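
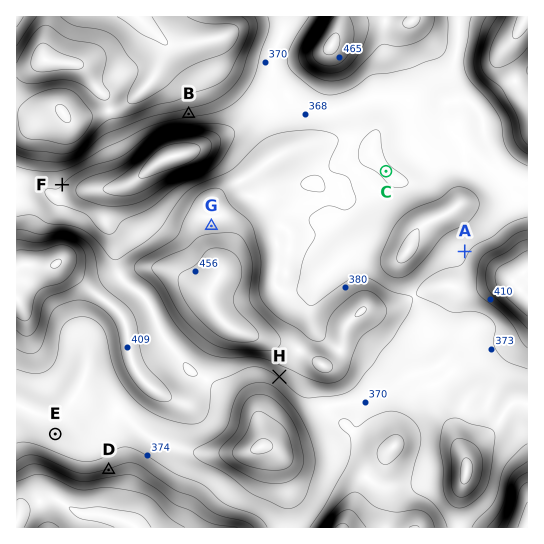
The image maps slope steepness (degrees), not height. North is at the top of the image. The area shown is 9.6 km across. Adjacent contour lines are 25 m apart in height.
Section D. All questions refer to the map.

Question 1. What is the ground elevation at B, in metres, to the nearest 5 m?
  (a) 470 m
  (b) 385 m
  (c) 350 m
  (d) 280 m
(b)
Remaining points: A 370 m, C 375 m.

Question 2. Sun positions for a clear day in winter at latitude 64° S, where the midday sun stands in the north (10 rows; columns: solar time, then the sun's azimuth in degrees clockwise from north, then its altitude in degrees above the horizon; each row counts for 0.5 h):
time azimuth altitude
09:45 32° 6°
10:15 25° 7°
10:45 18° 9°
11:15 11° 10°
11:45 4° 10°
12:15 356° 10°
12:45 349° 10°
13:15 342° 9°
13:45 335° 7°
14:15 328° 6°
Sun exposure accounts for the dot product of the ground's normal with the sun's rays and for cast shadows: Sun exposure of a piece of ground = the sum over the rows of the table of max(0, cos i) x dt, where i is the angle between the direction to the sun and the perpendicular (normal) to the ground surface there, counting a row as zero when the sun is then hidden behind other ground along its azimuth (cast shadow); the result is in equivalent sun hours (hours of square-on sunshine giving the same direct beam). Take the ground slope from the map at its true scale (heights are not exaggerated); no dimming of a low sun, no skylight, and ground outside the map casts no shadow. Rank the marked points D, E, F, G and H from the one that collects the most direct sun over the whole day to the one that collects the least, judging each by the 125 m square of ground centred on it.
D > G ≈ E > F ≈ H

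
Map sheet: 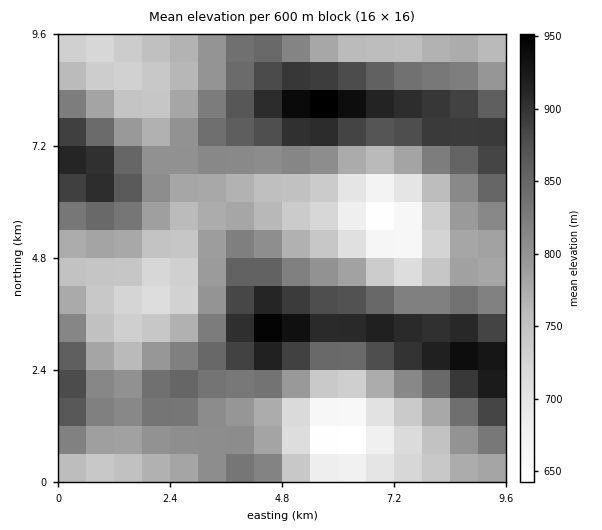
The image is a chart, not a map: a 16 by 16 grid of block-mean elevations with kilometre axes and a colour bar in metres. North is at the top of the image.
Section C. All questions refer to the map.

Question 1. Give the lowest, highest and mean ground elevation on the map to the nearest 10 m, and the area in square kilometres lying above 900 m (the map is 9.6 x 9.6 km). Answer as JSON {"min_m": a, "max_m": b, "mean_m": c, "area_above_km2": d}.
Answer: {"min_m": 630, "max_m": 960, "mean_m": 800, "area_above_km2": 10.6}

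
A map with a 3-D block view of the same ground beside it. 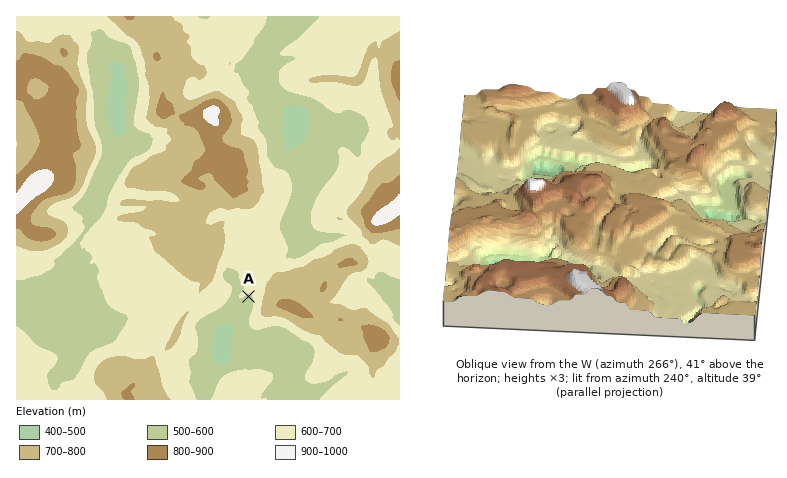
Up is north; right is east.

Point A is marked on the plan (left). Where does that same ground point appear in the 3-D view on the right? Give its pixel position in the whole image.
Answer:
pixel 684 193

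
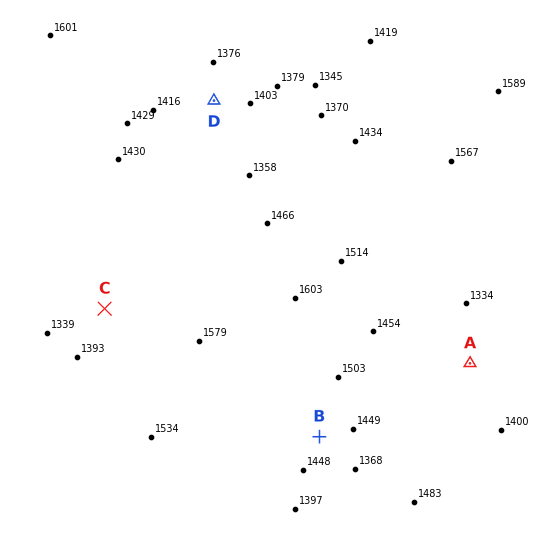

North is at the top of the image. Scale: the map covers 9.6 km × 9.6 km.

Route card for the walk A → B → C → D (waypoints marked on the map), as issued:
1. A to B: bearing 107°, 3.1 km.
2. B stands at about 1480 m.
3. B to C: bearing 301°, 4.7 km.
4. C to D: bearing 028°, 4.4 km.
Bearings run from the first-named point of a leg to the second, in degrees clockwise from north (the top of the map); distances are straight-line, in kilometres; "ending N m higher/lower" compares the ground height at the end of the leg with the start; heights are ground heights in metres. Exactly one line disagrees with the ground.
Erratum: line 1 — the bearing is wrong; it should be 244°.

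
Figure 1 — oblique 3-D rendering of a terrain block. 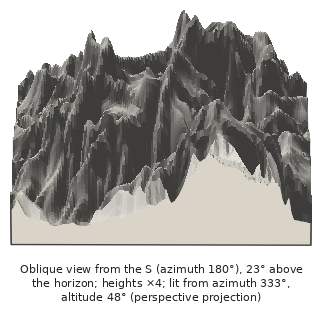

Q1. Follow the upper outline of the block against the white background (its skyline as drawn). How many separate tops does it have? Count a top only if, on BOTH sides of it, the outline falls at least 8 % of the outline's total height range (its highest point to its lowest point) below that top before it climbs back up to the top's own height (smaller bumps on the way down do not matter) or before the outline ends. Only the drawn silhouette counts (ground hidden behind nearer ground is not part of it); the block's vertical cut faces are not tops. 2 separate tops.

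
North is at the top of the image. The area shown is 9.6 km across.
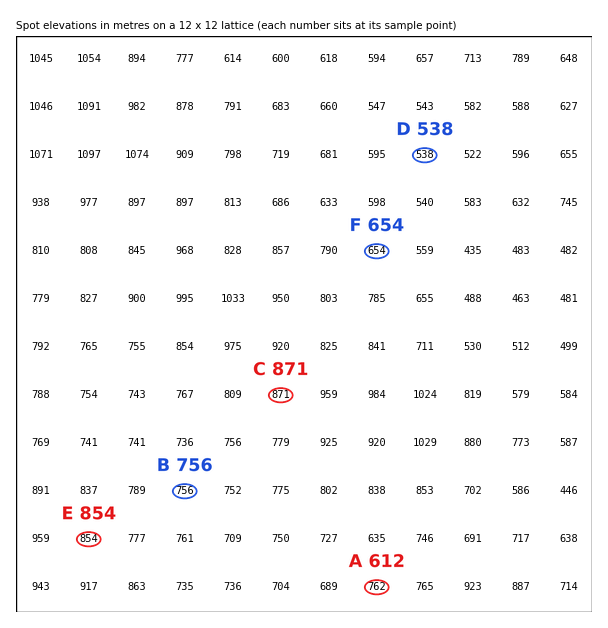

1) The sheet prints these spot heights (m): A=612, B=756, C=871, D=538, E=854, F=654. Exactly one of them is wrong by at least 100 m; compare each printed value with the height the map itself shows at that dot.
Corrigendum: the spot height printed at A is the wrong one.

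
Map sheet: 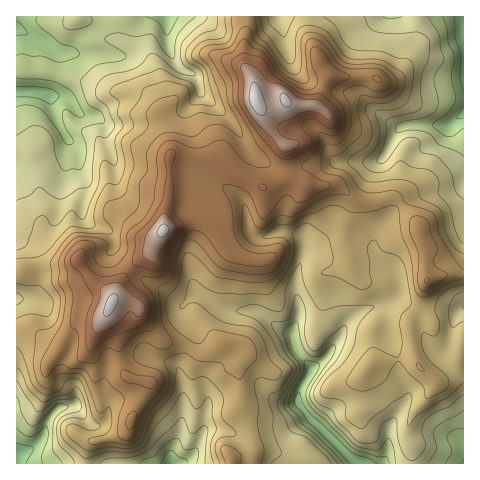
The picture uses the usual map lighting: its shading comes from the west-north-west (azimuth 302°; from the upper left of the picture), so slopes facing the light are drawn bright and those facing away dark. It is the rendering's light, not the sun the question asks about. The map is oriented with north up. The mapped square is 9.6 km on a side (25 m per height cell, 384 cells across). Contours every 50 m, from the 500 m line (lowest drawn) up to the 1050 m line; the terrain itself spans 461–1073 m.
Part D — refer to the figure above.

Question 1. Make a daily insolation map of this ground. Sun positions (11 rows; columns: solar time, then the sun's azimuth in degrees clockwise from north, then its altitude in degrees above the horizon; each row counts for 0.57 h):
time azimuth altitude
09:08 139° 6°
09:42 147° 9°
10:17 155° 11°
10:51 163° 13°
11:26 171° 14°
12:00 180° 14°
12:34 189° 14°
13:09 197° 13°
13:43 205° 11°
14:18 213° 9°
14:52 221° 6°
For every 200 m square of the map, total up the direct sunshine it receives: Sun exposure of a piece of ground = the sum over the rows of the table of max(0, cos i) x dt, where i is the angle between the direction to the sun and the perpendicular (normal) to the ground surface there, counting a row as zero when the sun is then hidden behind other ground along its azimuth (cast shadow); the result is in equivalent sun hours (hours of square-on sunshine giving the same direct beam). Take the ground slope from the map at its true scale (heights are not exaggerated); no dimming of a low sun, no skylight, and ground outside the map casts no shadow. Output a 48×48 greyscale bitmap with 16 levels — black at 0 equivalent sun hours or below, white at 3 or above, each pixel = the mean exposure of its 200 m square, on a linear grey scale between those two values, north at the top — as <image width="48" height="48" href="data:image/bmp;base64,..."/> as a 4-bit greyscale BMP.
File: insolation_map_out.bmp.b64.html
<image width="48" height="48" href="data:image/bmp;base64,Qk32BAAAAAAAAHYAAAAoAAAAMAAAADAAAAABAAQAAAAAAIAEAAATCwAAEwsAABAAAAAAAAAAAAAAABEREQAiIiIAMzMzAERERABVVVUAZmZmAHd3dwCIiIgAmZmZAKqqqgC7u7sAzMzMAN3d3QDu7u4A////AFRomZvLvMzKq4V5h3iIh3dSEp37eImYiJZGrN7////LurdnMTRmVVMQGP/6iIiHZrx0nLdq3/yryZhSAkRFQyEBXeypiGVEV6u3dzABWKqaqYhUVmVVQgAVzZh4d3Zompm3IAF3VXqqmXiImHZmQxFbypibhXmauni5IASoYzi6mIh2Z3dkIRXcdmiapnzLunm+t0iGZUfMqYh2VnZVdErcp3d4mFnNuqzf/rqImHi9qZiIdmVqylaKqpmZmHacy6rLmbqZmqiIiJiqh2aKvXIlZ5mYeKqYiamZv/uYdkISV5qoiImYi5IRJFiHeLpTRphoy+2YZCECWJmoZol0I0YxEzRneIQiV4ZEl2qohlVpuoeJhmdTETyjIzI0VlNFV3ZDV1erqZmqqGVXd1VEMlq4Q0Q0RVVnVnZTNnatusynQzREMzMyM2eKhVZmZmaHVWUxJXacy86kIkVBAAEjiVZ5lkVmZmZ2UyERNWVoqZuVM0UxERFJumVnmFI0VVZVUhEkVVQ1iHd2VEM0VWaamHd3iYZEQ1dmZVVmZlVEZ1M1d1Nomru5d4iHeKqYZHuoibqJqXhzIxAmmGeaqrupd5mIiZmYdp79zMmHh3hAASN6qHiau8zMuYiImXZmZ3id/3d3Z5UQAnreuIib3u7uynZmd2ZlZ3QjVSJFaIQgAnvJdomru6maumRFZ2ZneHVVQwESIiVTEkd4mYmpdkIjeHVWdmZoiId2MURDIQJENmV7zLqXZSAAFWd3dmZ3eJhTIVVTIQAANUNZvduGZDNBFXiHZ3d2aIZDNFVTIQADYxESNYh2ZmncrLmYeIh3ZlRVVFRDMgAlVCIhIkVWZnirzOyYd4mpdSEkVEMyIhE0QzQyRVVWZXmJmd66mamahAACRDMyIiMzI1VEVlVmVqmImJzdymNFZTIjM0VDIiMyI1VVVmZmarlnmYialSEREkVVVFRERDNUJERFVmZnmoQzVjIRIiEAEiNFVUVURDRkNERmZneIhSEjVUMwABEAIiIzRWZlREVTRndmd3d2QyNYzKl1VmZBIzIjNGZlQjZTaHVDNDIzQzarzNyZuqulJFQiNERFQ3dTVTMxAAEjM1m6U1aMuqmHIkVCE0RDN4UyIRIxABMyI3u3QyKOyodmQAARAUQyRyADd2ZUMiMhFb2oiYnMqFRGmGZ3UUMiQyaJhlVmZBEAS8uIq87GRVRr3dy7pxACInq6dTM0VjAEmqhVh1VBFGnuyodniBElaJd4h2UyNFE4dmVFQQACJHz/2nVVVczMyoZDMzMiEBN4d2QyAAAXqszLmHZVVJmZdkQyEAERAASJqXMxAAFnZmZCJGd2ZVVUMzMhEREhAY3KmDExAAVzAAAAAliIh0QyM0QzNEQxBJumMQAQABVCAAAAEkZ2VjMkeIiIh1QiJDIQASAAACMBAAABIzVlNCNpqYdmVUMzMxAAAhEAASABEAARIzRFVGmpiahlVVQzMiEAFCQhEhABIiIhEjQ0VphlVndVVVMRMyEjZDRCIhASNEQyEkQ0Vg=="/>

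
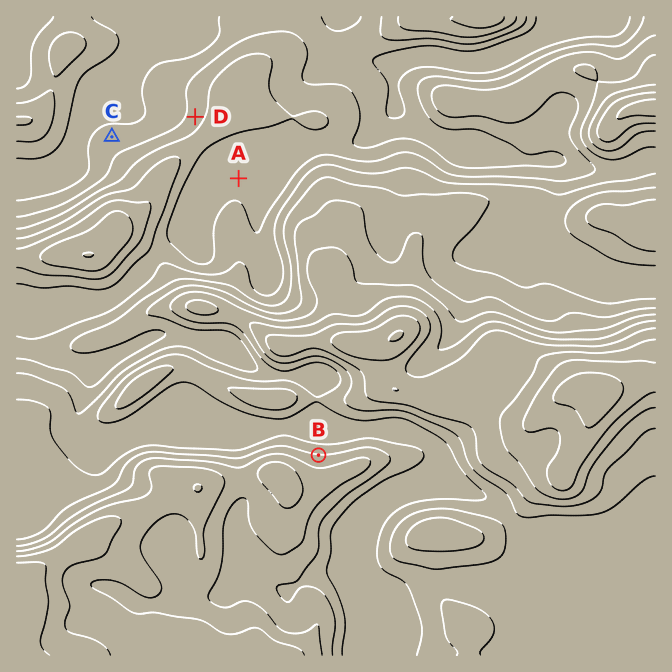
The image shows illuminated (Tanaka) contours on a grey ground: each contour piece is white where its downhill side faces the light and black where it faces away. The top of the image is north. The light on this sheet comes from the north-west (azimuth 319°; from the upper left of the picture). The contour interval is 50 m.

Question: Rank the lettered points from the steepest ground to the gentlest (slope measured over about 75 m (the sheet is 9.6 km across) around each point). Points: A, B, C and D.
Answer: B D C A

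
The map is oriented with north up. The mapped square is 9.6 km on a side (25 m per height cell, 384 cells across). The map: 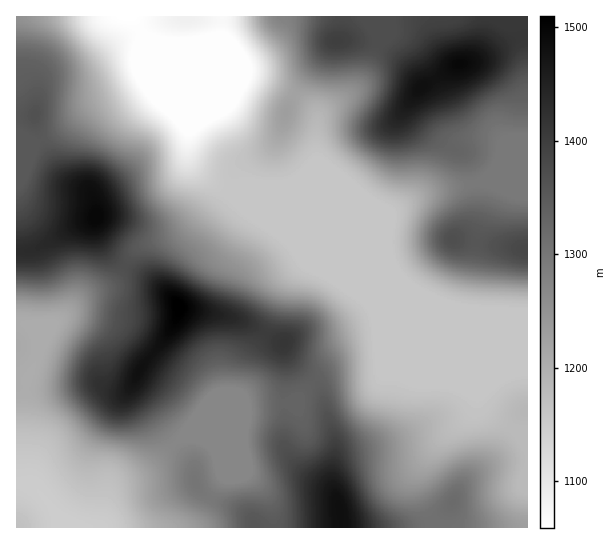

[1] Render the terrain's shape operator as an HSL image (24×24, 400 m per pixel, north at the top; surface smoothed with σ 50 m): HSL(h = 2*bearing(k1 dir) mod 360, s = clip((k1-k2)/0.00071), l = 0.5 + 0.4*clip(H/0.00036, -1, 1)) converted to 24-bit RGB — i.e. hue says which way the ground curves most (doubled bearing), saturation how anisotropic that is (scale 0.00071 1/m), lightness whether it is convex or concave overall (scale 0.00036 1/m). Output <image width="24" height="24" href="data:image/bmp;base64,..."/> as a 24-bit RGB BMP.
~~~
<image width="24" height="24" href="data:image/bmp;base64,Qk32BgAAAAAAADYAAAAoAAAAGAAAABgAAAABABgAAAAAAMAGAAATCwAAEwsAAAAAAAAAAAAAqYeWfVyMg2dohIJkXlRsg0ZKrZE7clQraHYnJZlyn+OkiYXFQhmKnaBixsWB0vKxdsDoUEj2kTbvtlTBt7ptdMWOXX3HRVDWjXBgg115jm10ipN7SFCHX2SjsYy4p3jGqeTSI+39b8iwoh94biFlg7eAs9Kl4PvQPHF3KyU0Njdto1HP8M3PqrxmO103REYvfXVueGOAlnJwoJxkSkJYZ3NFXo5NeqyV0N6oWCxnSmcpTQ83XMt0cd/U1uS18eiFbylVP0lWMGpVJXVx3bCp8KrNq2G2M0x8fHl0XmB6nFh0wDcjTTUcT6MoMMRPNr9xyaZlglCIVT1/VDi7pPGlKX963qlO6sV+kkO1XFujVn6EJGxSMJUrznNj1G6qdzake3VqZVBhYCQ/0Qkn3bRrH/AxJ6s8JH85doJjgH9/MkJ+U8jA3N6TQClZpOdgoPGgXz3erWTUrFy/d1uONnk/a349olA9kFFabWeejCGijiCFjM2x4Nzv4cm6SZmDQaBHE2tNfoB/U1B+QZcwzc9RPTx21P+vMN0cJx1AjDlHk1R3sXSjjXCdXml3fWqLp5KrWV2aKAC7vZDx1/TmUVbi+9DUd3+8gIerNmyBJEkXRDQXUoMr2tQnNIVT3f6Zq5gyDw8kemdMe3RThYFViWhegHVyWYhue5tsXoqFCjdqYpTK9OvXIjGV+NPX64aZT4RTd0eiZjC7h1+3P6ivvN2NJ+ePleKKz1+iFhBff3N9gH9+gH9/gH9/f4B/foB+e4JreH6WHF91FqKZ67uhRTqjUEat/7zQ5XNsLkw+Mk1ARqlbW7LS6uDan9aNIqhNtkJ9Oxt2fX2AgH9/gH9/gIB/gIB/gIB/gIB/h3RGQHAzDTcmlXYn2JFGKUY7ylgz/83Mh13jYZDzt+78feP/pcr39tX0j3/ndy2pYjOJf3+AgH9/gIB/gH9/gIB/gIB/gIB/YFIWapEUCSsaHXU5wsp7ci+WfL5h0vnSzOL/x9r/xdn1SHDNN1hx0pdg3A5fhRhiiFN7gH9/gH9/gmNbe08nb1wWXlYPWlIJZZ2rl8yOIlhnF1shOLERIIWlzP/qz/zfpSiOUCAPekAFa0gTOkAdaVcUeRsTgVlhgH9/gH1/gShHbQQDmlMTpH40oFczu4c3s7Pz36nfbyubQLlkJP9pAL+MZv8hkFQIWRANh4s9dqCqqX2gg0mFeVJigH18gH9/gIB/cUmFsAGx5mq62PPulLP4qaf40tT5jFnL7Wvq2Wv0wcHkjtJbDF4lOrURQIVbdYundJSigVhjkD1IhUVkgH5/gH9/gIB/gIB/NDWDFAHS3Nvw3efuSG3FdJ7Nn6zRW0JtiVJzvICn2cHE693uis36Z7DxTEfJZWGOgEZRdj5DgVtbgH9/gIB/gIB/gIB/gH9/Q1B0Dmpxcthy56WlrYG/W6SWX5NwQCtvo1uDnK57sdqRwOezda5eJmBQUjR/szeLlz1egnF1gH9/f4B/gIB/gIB/gHx+gTRCd0QeD0wRJWYIo8IMtqw5hl9Bc2Y7IVRufs3Lvtru3O/tvare7FKpTZ08CiEykiJ5u2xrj2pxkWROcJVJY4RvgXR3bR81axAa2bc8QI9ILnU5e8grW6gvY4RygIB/U3uCDuwtHMorsOBBmy9Q02Si67vOAQhMLCWL0LDCqWPJzGyrvsJ3QX1rcCJkmANdw1ZHwOOOUL6QNeLnkc3Tm6++SWWOf39/lXVeQu0qMZJBjqA8aXRDS61c3XCAXwFoFmdHXLBsri7I4luj6MiuQ26bFQeMcln/4tP479zrmc6WKXBDSnQhbo86bUlhgnpKi3q64uOWK2pGe4VFb65MP4JAUA0Zgj5eeYB5K28oEjBGy4C29uDVnT6UFDhCBKFxWVfK/8ze96i4r0uyd7JQLn0oMltQfJqZaZFi58GVVpqeSa6Scrl8WhxhfUlxgH9/gH9/f3+AEFlgO4h6/3db0QAmeoUrBEgGBi0Q3LYn99TU0Ivl3IvGv3GQIZFkL4VnfqCmytOtq7/SW43JoVR2QRVUf3+AgH9/gH9/f3+AU0l6Jg0mwHMf7mma2KyhV6WaBoF9APaBpted51Hg5b3m4c7tsqPlHSmMm7DHwdrHnsbHcSukzR2VWDiMgXt1gn9beYJngHx7QAI3gTEnF9lBcXnG7N/mvL/sR5jrKLaIVnY9SLdzmqDQ36fM1WHOoSTfjaMQt8EAdmQNIRIWdj48mVGasFe8qoDPa6fZFSTaRQDF49nyhPDwI7S52+RqvZhZh1KGYGR9ZI9bWJwuSlsdpYIYkT83jWh5"/>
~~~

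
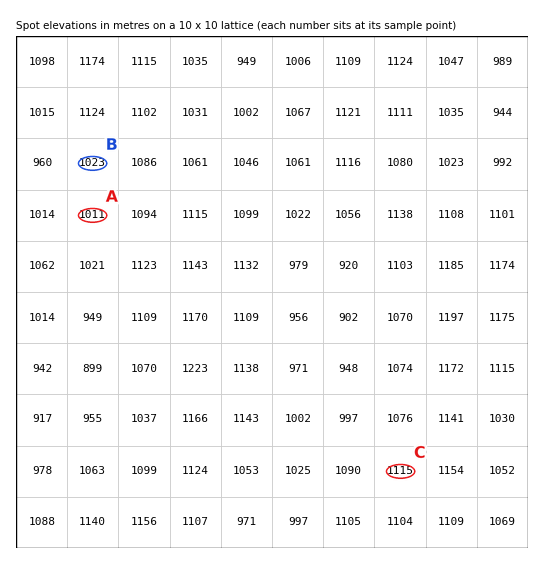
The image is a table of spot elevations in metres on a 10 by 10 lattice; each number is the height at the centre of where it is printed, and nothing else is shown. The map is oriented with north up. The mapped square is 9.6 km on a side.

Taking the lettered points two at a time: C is above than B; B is above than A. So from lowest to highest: A B C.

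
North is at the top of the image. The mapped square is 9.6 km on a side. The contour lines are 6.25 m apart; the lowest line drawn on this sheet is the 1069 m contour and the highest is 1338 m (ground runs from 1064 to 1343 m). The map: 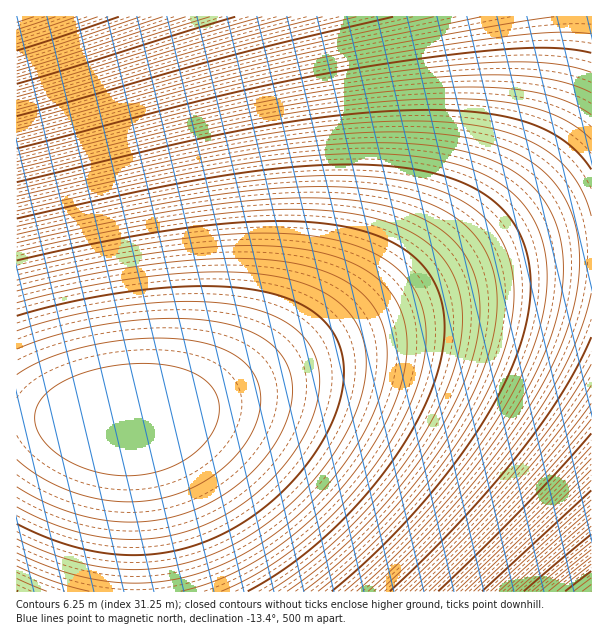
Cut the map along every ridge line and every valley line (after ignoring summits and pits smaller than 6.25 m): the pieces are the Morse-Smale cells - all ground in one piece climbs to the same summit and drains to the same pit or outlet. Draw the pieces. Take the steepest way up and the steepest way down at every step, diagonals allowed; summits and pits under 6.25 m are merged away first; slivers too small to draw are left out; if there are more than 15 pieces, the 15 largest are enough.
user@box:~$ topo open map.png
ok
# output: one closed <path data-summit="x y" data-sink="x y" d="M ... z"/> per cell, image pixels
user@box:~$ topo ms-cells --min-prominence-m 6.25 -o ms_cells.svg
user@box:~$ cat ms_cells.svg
<path data-summit="128 419" data-sink="17 17" d="M591 16l-574 0-1 400 59 4 57 0 39-8 65-24 169-86 50-20 70-22 29-4 37-2z"/><path data-summit="128 419" data-sink="591 591" d="M591 254l-37 2-29 4-58 17-62 25-150 77-40 18-44 15-42 8 5 65 2 106 455 1z"/><path data-summit="128 419" data-sink="17 591" d="M44 416l-28 1 0 174 119 1-1-107-6-65-53 0z"/>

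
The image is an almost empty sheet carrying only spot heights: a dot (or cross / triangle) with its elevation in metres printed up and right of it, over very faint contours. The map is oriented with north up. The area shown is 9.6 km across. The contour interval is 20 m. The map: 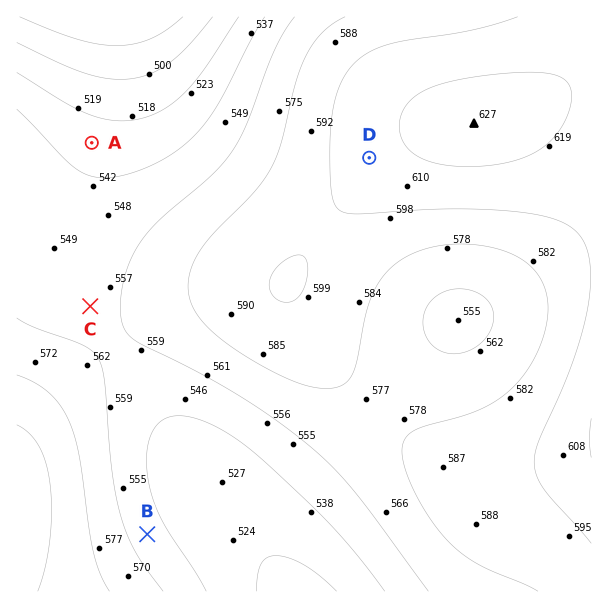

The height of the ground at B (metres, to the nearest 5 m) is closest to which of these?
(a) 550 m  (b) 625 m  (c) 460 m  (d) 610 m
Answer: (a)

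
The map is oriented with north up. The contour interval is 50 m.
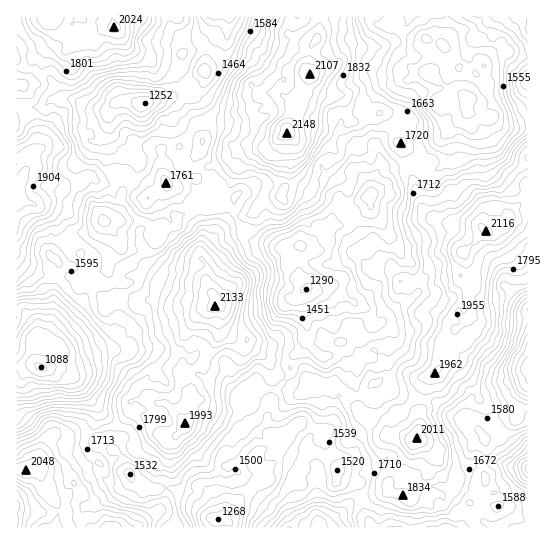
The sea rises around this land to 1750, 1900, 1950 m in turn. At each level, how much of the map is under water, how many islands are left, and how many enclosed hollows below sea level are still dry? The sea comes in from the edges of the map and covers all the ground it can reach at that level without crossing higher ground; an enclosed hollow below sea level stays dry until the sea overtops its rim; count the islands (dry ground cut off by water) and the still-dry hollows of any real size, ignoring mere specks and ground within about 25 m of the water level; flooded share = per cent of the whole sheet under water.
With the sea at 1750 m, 66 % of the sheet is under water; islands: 1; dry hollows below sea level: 0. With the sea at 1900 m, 87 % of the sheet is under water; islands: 3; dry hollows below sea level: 0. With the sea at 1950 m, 93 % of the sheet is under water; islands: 4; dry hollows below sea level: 0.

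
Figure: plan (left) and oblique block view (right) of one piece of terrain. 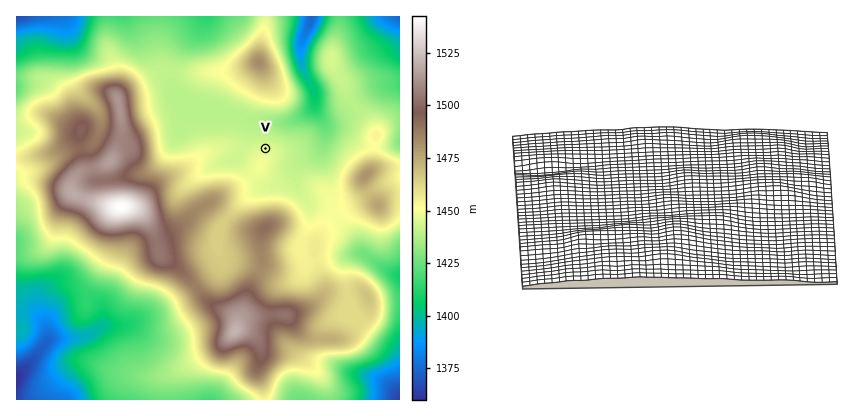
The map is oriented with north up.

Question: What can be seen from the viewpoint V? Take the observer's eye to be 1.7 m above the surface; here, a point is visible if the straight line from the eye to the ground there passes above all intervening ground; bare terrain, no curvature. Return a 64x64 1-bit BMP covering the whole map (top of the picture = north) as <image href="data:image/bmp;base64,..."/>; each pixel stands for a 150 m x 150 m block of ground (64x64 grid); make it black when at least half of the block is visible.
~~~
<image width="64" height="64" href="data:image/bmp;base64,Qk0+AgAAAAAAAD4AAAAoAAAAQAAAAEAAAAABAAEAAAAAAAACAAATCwAAEwsAAAIAAAAAAAAA////AAAAAAAAAAAAAAAAAAAAAAAAAAAAAAAAAAAAAAAAAAAAAAAAAAAAAAAAAAAAAAAAAAAAAAAAAAAAAAAAAAAAAAAAAAAAAAAAAAAAAAAAAAAAAAAAAAAAAAAAAAAAAAAAAAAAAAAAAAAAAAAAAAAAAAAAAAAAAAAAAAAAAAAAAAAAAAAAAAAAAAAAAAAAAAAAAAAAAEAAAAACAAAB4AAAAAIAAA3gAAAABgAACAAAAAAMAAAAAAAAAAAAAAAAAAAAAAAAAAAAAAAAAAAAAAAAAAAAAAAAAAAAAAAAQAAAAAAAAABgAAAAAQAAAHAAAAABgAfA8AAAAAPAD/zwAAAAD8Af///wAAAfwB////AAAD/gfD//8AAAf//8Af+AAAB///wB/4AAAH///AH/wAAA///4Af/AAAD///AA/+AAAP//8AD/4AAA34f4wL/wAAAPAf/zH/AAAB8A//8P8AAAH4B//4/wAAA/gb/jB/AAAD///+AH8AAAP///+A/wAAB////+D+AAAH////4fwAAAf////h+AAAB////8HwAAAH////AfAAAAP///8D4AAAA/9//gPAAAAB/gh+A8AAAACMADwDgAAAAAAAAAOAAAAAAAAAAQAAAAAAAAABAAAAAAAAAAAAAAAAAAAAAAAAAAAAAAAAAAAAAAAAAAAAAAAAAAAAAAAA=="/>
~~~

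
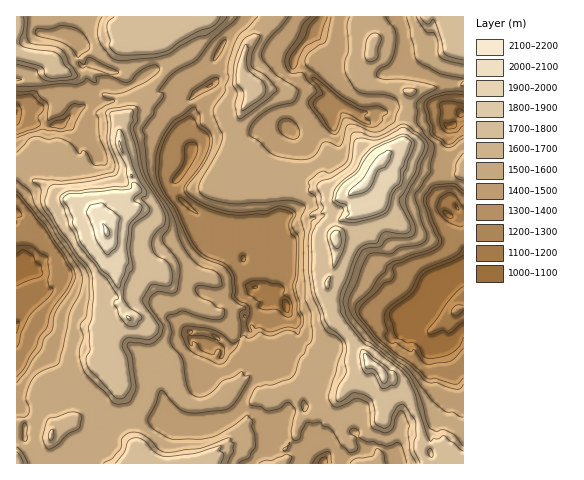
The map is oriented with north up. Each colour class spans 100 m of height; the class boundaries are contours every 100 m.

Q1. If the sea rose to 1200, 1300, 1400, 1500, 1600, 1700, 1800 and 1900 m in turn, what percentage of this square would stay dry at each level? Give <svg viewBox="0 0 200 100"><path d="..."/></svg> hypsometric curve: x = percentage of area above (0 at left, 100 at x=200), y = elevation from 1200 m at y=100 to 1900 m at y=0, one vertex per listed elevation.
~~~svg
<svg viewBox="0 0 200 100"><path d="M189 100l-23-14-8-15-47-14-57-14-13-14-29-15-4-14"/></svg>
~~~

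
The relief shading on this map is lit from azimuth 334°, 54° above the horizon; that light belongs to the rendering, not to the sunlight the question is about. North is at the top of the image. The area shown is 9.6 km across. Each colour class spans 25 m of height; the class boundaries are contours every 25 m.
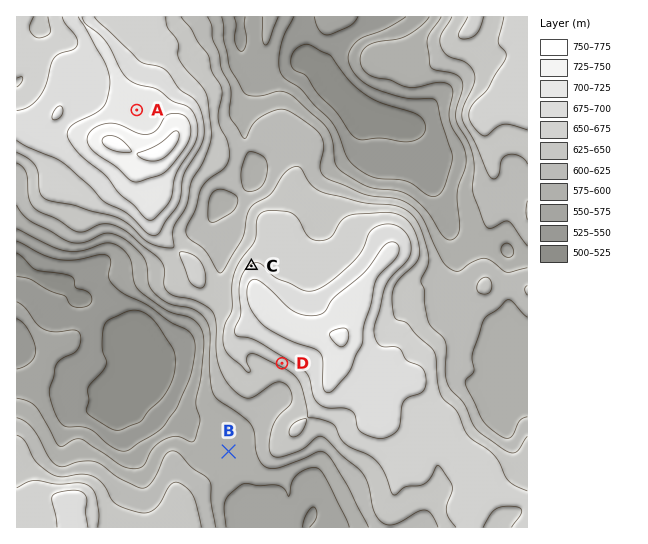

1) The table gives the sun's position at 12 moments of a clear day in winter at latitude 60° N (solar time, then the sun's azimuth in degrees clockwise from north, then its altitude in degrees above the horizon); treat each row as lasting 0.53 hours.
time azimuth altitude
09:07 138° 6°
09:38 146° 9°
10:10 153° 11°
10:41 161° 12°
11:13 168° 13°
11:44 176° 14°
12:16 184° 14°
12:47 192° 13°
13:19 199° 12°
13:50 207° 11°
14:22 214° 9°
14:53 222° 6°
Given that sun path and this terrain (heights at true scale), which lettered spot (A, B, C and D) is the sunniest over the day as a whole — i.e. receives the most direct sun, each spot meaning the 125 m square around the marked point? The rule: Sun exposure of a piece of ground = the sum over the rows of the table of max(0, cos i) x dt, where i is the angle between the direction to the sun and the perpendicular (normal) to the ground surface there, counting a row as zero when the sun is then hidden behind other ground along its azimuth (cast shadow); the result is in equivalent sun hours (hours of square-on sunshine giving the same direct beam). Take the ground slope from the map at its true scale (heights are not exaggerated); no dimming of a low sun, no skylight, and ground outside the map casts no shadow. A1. D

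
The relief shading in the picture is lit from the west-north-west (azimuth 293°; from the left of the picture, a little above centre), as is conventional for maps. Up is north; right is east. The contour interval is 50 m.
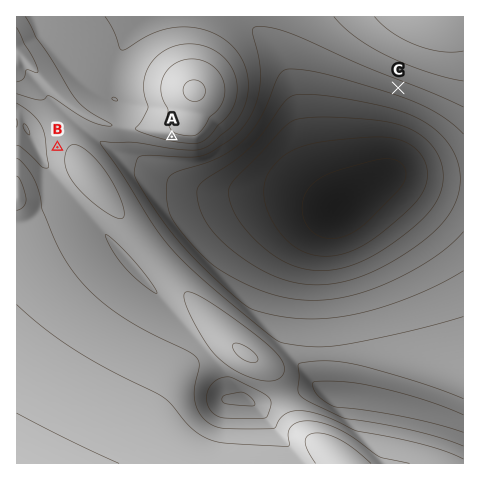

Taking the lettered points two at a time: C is below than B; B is below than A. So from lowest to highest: C B A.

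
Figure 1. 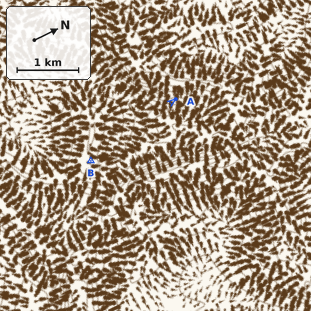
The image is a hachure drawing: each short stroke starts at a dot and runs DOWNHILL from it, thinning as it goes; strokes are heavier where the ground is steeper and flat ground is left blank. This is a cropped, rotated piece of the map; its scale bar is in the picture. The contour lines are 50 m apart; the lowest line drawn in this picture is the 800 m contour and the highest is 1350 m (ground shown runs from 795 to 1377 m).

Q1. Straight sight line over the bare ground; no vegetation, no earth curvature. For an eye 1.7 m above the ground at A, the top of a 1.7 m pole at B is in view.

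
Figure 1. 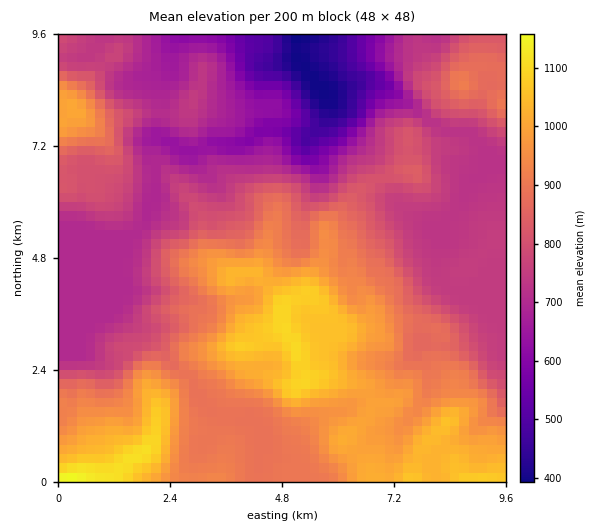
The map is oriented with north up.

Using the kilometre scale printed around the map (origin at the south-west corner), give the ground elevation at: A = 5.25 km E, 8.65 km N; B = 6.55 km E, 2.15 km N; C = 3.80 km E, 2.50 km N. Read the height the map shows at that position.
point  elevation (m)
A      405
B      1005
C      1015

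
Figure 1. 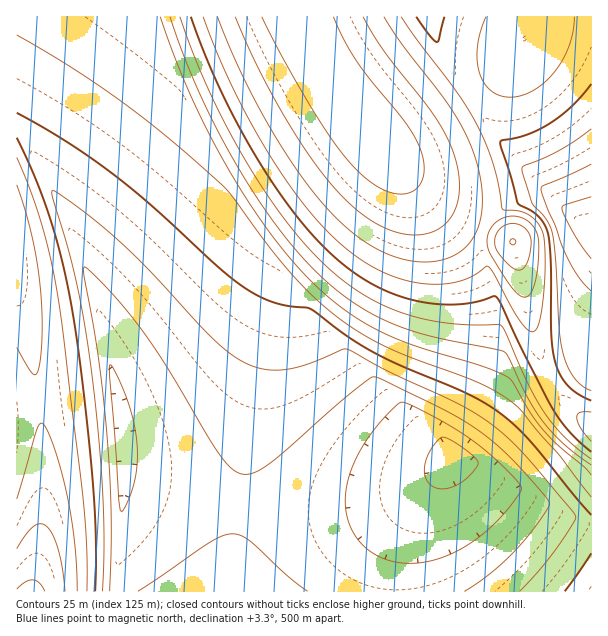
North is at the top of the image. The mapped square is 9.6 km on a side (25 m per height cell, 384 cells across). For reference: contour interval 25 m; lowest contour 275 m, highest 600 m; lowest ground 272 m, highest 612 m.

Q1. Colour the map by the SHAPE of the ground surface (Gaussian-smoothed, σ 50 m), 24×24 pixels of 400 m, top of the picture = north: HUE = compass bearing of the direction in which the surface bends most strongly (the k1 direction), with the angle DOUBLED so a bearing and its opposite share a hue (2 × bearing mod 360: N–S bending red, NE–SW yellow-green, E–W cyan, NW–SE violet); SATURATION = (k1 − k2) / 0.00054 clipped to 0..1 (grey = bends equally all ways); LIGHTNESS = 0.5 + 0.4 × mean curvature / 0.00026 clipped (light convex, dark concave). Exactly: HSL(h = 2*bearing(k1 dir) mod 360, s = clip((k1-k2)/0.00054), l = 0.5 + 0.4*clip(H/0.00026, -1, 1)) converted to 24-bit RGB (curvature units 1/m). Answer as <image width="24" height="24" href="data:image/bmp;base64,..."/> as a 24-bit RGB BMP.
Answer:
<image width="24" height="24" href="data:image/bmp;base64,Qk32BgAAAAAAADYAAAAoAAAAGAAAABgAAAABABgAAAAAAMAGAAATCwAAEwsAAAAAAAAAAAAAw6yDw6yGwqyIJTuqGy1og358hIB8hIF8hYN8hYV8goR7f4N7e4J6eIF6d4B7dn99dn5/dnx/d3p/enl/fnqBg3uDhXyChnyBwrCBwrCEwrCHt3NcBRBDg357hH98hYF7hoN7hoV7hIV7gYR6fYJ5eIF4dn95dX57dH58dHx9dnp9d3l9e3l/gXuBg3uAhXyAwrR/wrSCwbSFt6V6AQYyhH57hX97hoF7hoN7h4V6hoZ6g4V5f4N5eoF3dn93dH54c316c3x7dHt8dnp8eHl8fXp+gXt+g1VPwbl+wbiBwbiEua6CAAIzhH56hYB6hoF6h4N6h4R6h4Z6hYZ5gYR4fIJ3d392dH12cnx4cnt5cnt6c3p7dnp7elNSYhwWgzwwwL59wb2AwLyDubODAgAzhH56hYB6hoF6h4N6iIR6iIV6h4Z5hIV5f4J4eoB2dH11cnx2cXt3cHp4eGdmWxkbdSgmeJOPdJR2vcB8v8CAwMCDuLWABQAzg396hYB6hoJ6h4N6iIR6iIV6iIV6hoV5goN4fYB3d311c3t1cXp1bjpBVRIZZY9fdpWQcBUkiA8At798ucB/u7+DtbV1CgI1g396hYF6hoJ7h4N7iIR7iYR6iIR6h4R6hIN5gIF4en53dntyXBsqdCo1cJWKcZaNZQxRdD33z/z8sb98tL+Atr+DtmdRGAlLg4B7hIF7hoJ7h4N7iIN7iYN7iYN7h4J6hYF6goB5fmxsUw8kikxTcpaJcJaKTUeOfQDUzv3kvv/xrL99r7+Asb6DTR+eOyVvgoF7hIJ8hYN8hoN8iIN8iIN8iYJ8iIF7hoB6hGVrVwwok4RmeJaHc5aIcJeKJAZas/myuv/AdwAep75+qb6BrL6EKQJoalyAgoJ8g4N8hYN9hoN9h4N9iIJ9iIF8iIB8iGVvXQwxjJZ1f5eHepaIdZeJcZeKEQNx2//IbP9JQxBaor5/pb6Cp72FGwA+gIB6gYJ9goN9hIR9hYN+hoN+h4J+iIB9iW52Xws4l5R5hZiIgpeIfZeIeJeJcZeMBQCW4//GADuxWoWXnb6BoL6EoLmEGQAzf4F9gIJ9gYN+g4N+hIR/hYN/hoF/h3l7YQxAmXJyiJmIh5iJhJeJgJeJe5iKX4SWEQDC6P/HACyNaZyUmb2CnL2Fhj2xORBbfoF9f4J+gIJ+gYN/g4N/hIOAhYB/bBdSmFh6ipqJiZmKiJiKhpeKg5iKfpiKNSF/vf8r6v/KAC98aZ6Ulb2Emb2HOwFbc2WBfYJ+foJ+f4N+gIN/goOAg4KAfTduiS9xiJuIiZqKipmLiZiLiJiLhpiLgpmLHgA62/2v5//MACZwaJ+Vkr2GkbiEJAAzfYKAfoJ/foN/f4N/f4N/gIKAg22AZhBZhpyGh5uJiJqKiZmLipiMiZiMiJmMhJqMAA6R5ezf4/LZAAl2WpiPj72Hfx2YXyhzfoOBfoOAfoOAf4OAf4OAgIKBXxFbm4Fwhp2HhpuIh5qKiJmMipiNipmNiZqNh5yMAH1slf+a9tzVPAA5UhInjLqILAA0e3+DfoOCfoOBfoOBf4OBf4OBfUd/giaBhJ6EhJ2GhZuIhpqKh5mMiZmNipmNipuNiZ2NhJ+MP5wZTyYAXBUzc4WClSKdZiBufoODfoOCfoOCfoOCf4OCfoKDVAxagp2BhJ6Dg52Fg5yHhJqJhZmLh5mMiZqNipyOip+NiKGOm1J7ahhFfIaEd4eFMwAzfH+DfoODfoODfoOCf4OCf4OCcT19fi+Khp+DhJ6Dgp2DgpyFgpuHg5qKhZqLh5uNip2Ni6CNn3B5axBLioODgoiGe4iIgEaAfoODfoODfoODf4ODf4OCfoOCSg1ahp2Bh5+DhJ6CgZ2BgJyDgJuFgJqIgpuKhZyLiJ6Mh5+KbA1VknmEjYmIhoiIfoaIfoKDfoODfoODf4ODf4ODf4OCc1mCYhx7ip+DiJ+ChZ+BgZ6Af52BfpyDfpuFf5yHgZ2JhZ+JhSN7k02Ck4iIkImIioiJgoWIfoKDf4KDf4KDf4ODf4ODf4KCRhNhe5txi6CDiZ+Chp+Bgp5/fp1+fJyAfJyCfJyEfp6FZnOdbhRrkYeIlImIkomJjYiJhYSJf4KDf4KDf4KDf4KCf4KCfH6CPw1fjp+EjaCDiqCCiJ+AhJ5/f519e518epx+eZ2Aep6BWxBmi3KLj4iHk4qIk4mIj4eJioSLf4GDf4KCf4KCf4KCf4KCaFCBWCOCkKCDjqCCjKCBip+Ahp9+gZ58e516eJ16d557XZSZUhVjhYaHjYmHkYqHk4mHkIaHjISJ"/>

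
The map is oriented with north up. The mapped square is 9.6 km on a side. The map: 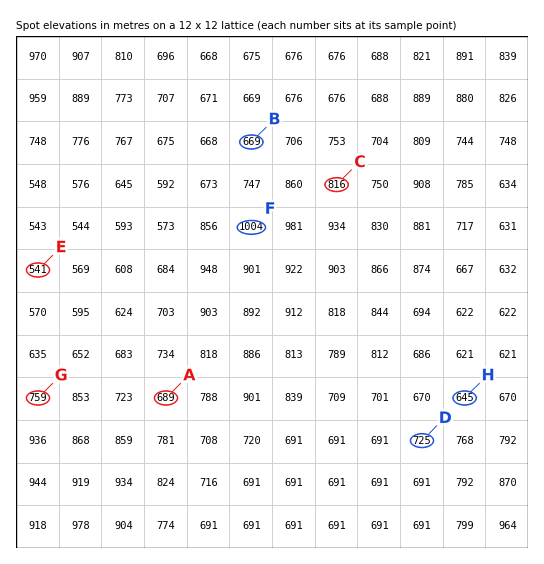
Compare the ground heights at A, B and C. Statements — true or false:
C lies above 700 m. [true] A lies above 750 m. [false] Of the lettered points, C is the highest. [true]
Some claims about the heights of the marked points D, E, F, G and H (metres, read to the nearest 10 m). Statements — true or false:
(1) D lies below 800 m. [true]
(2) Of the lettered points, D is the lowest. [false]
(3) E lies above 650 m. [false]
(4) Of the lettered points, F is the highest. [true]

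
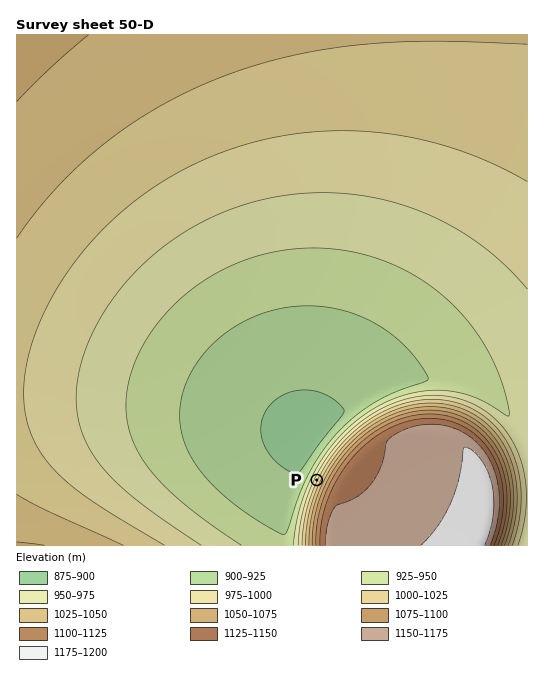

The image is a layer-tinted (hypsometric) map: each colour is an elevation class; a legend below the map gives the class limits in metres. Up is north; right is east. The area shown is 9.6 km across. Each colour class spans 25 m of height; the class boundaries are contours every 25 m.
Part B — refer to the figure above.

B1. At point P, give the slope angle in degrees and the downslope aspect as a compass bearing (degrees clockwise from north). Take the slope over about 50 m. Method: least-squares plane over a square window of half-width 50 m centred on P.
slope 23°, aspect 296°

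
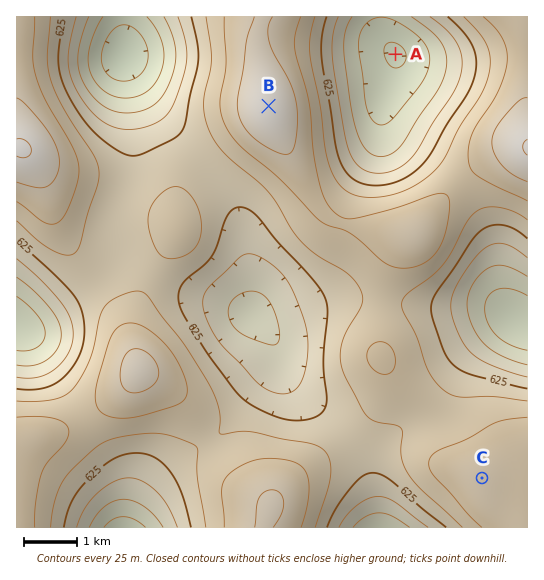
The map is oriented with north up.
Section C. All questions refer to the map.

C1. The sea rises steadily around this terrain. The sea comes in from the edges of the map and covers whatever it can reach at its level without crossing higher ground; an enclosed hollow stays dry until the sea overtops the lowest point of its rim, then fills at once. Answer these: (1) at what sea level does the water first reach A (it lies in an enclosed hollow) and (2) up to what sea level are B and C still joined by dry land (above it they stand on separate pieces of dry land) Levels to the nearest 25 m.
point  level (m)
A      550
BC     650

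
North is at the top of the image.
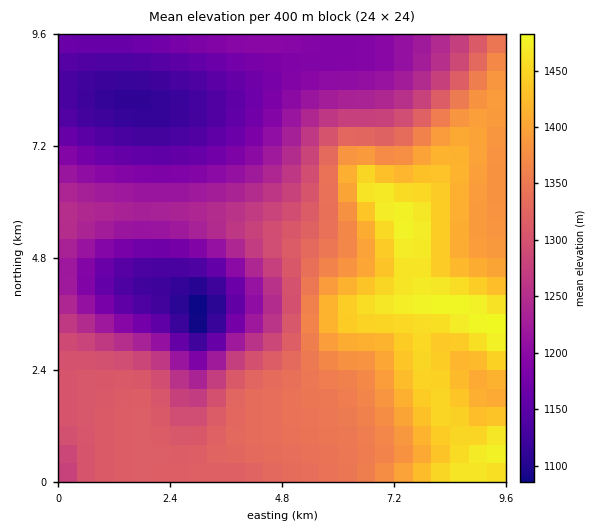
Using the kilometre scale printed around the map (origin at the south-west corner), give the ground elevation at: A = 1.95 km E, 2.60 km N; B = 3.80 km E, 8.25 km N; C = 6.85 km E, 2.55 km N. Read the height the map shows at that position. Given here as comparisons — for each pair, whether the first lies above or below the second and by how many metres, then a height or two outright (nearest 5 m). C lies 235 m above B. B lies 125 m below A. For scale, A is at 1280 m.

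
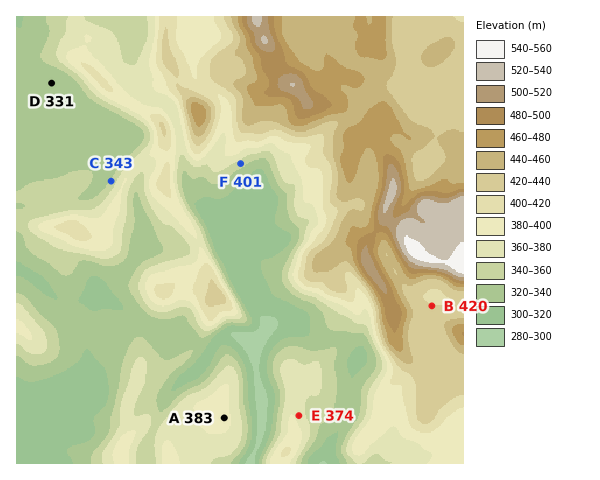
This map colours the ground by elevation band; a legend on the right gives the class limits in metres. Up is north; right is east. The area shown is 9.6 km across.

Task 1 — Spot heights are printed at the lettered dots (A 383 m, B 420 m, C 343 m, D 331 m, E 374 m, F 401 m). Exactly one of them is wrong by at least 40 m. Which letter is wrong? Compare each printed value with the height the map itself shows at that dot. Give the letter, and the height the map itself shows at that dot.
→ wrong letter F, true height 351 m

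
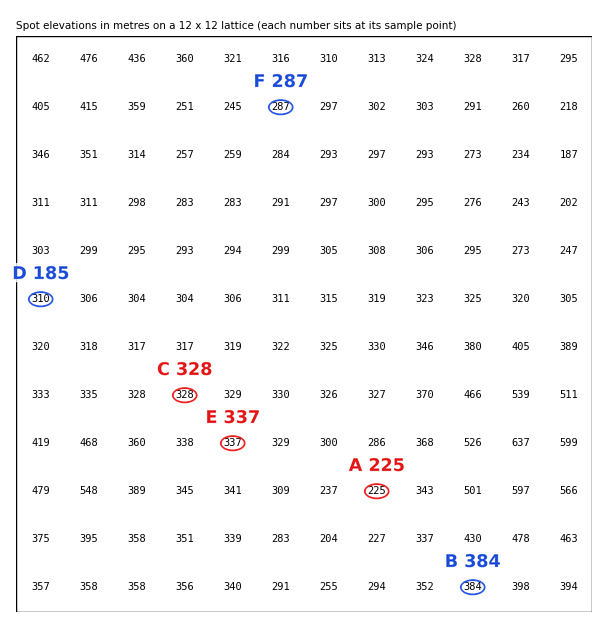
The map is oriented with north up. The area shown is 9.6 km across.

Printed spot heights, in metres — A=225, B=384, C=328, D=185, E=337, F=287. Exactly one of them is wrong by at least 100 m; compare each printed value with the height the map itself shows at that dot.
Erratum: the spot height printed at D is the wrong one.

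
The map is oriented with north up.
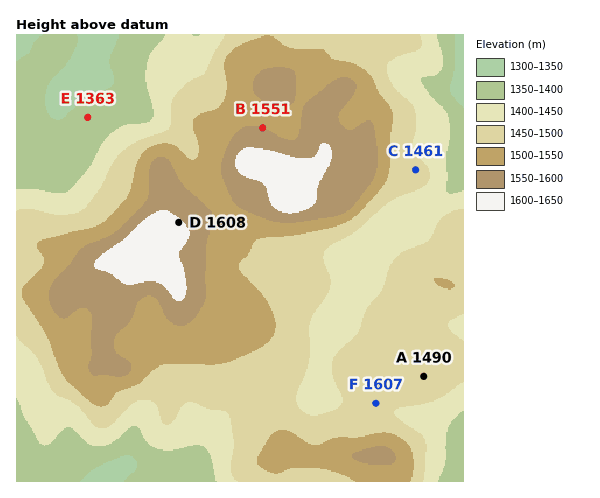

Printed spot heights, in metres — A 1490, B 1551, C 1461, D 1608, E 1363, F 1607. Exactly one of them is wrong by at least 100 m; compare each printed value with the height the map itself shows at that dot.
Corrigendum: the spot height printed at F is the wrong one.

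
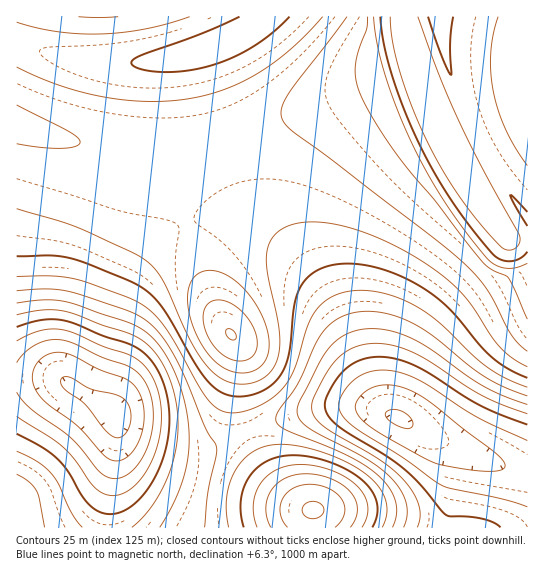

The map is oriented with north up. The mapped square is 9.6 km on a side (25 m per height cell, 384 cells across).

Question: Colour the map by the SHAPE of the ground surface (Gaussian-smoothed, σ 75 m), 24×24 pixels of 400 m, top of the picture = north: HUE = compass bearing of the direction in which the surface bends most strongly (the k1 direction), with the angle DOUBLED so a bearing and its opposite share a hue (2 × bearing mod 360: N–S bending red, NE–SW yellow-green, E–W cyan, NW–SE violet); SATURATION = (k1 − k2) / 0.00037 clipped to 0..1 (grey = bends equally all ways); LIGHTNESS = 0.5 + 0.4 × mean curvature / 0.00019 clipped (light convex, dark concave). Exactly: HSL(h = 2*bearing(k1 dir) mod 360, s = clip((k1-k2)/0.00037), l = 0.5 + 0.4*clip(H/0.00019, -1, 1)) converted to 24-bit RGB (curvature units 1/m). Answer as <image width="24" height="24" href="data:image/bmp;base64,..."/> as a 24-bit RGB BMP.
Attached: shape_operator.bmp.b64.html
<image width="24" height="24" href="data:image/bmp;base64,Qk32BgAAAAAAADYAAAAoAAAAGAAAABgAAAABABgAAAAAAMAGAAATCwAAEwsAAAAAAAAAAAAAhZ18d6l3Y6qLRoqfPE2XdkyhrmmVrnl3j1aQZ0STdVuwnY7Cxr7Y4t7r4d/s2trusbjldo7iOWrkGVnaWoXEi6C8j5K5loO3lKymkLGWbKyNPoWYKkCEXTuSs1yQvndzjV6UT12aYIe2jLLHuNDZ2OHo3+Hs3Nruv7jpjYLkTEbgJSfHV2qoeoiTj2xzj1hhmauxprCulKCkSG6NHjBnPitzqk6CynttoIJqU5WUTrana8apj9CxrNS+vNHMubfMtJfNpWTMkTO9dSqJfVJYfVpGfE84fEs1jKaenaOZoIaRdVWHHCBQJR5PjUlszoFix6BnRZdHNaVNMsJAR9FAbM1Vh7xnoqJum1Ngky5eeRZKciA+gEM3fUc0fVI6gWJHcptykox5oVpqiEJjNSRKFhUya0VWy4pV3KZkvb8/RZMgPp8SSrMMXLIQbpYccmohVy0XRAsLVRIaeTQvhEA0hlA4hF86fWA1b45TdWhThjlFiyw7USxDFBYpVD9OwJRJ36dX1ZlLuq4yaqUSTZ4BS4MGS1kMNy4LLxsNRCUdXjoycz82hUY4j1A6j1o9iGNEdH4+U0I1XyYtiygkaDk3HSIzN09OqJZK2p9O25RKz7FXpstsacNiUZtUYGxLWkJGVD9HVT9EX0NGcUxOiFVammBqn3OBnoOcdmk2PyooRyMqjEYxhGRKLDVMNVFZiY1Zxptk1LSG0OG1u+XGj8TFa2KhdU6HcUZ5aUdyY01xYld4Z2OHc3GbhoOrlJK4mp2/e1Q8Ry47SzVFjndUlYxmOkhwNFt3YZWPpb+d3O7e2vHjxt3gmnS6mEaqjEKafUeTbk2RXlOUWWScYX2nb5Cuf5q0jp22l5u2jE5ZYT9sSUxydZ19e5GZRV6YMXSnVcbKqOfN1vXey+HHuICbs0OapUGdlUiegFCbblabXFyeYHWhZYuja5mkc5+if5udjJGZomOcZE+fT3eveqyxfImlUXq1NaDMVt3Hh+ampNqNvJ1srUdaokR3nEyNlFWZgVyXcWGXZWeWaXqWa4qVbJSSbZKHc4+AfYqAkXmxaGy7ZIe+c4usfZSsZZK1T7XCWMqeaMdlp7dfqHRSnE9ZmFR1lVuJkGGUgWWTdmmRbWyQb3qPcYWNcYyKaIhkc1sLO4Ebh4K1dnKxaGundoymfpimcpmoZKunYqp/eKVknppglm9ekl9nkWJ6kGaJjGmQgWyQeW6Pc3GOdHmNdoCLcHaIOAAj+N3EXf9/jnuTgXSWdHqaeo+bfpaaeZaXcZaNbpN2f5BtjodsjHJri2tzjG1/jG6Kh2+NgXGNe3KNd3SNdniLeHyJUwVMKPhrz/zZ2/DqhX6HfXyLe4SOfI6Qfo6LfIuHeYmAdod2gIZ1hoB0hnVzhnN6h3OCiHOJhHSKgHSLfHWLenaLeXiKfkGGeAB0zf7UzP/VqQCfgIKDfoOGfYiIfYmFfYiCfYZ/fIR9fIJ6gIJ5gn15gnh5g3d+hHeDg3aGgXaHfnaIfHaJe3eJe3WIMQAzoveozP/QUvprNwAxf4WDfoeGfoiHfoiGf4eFf4WFf4ODf4GCgX5+gXx+gXt/gnqBgXmDgHiEfniFfXeGfHiHfHiHbCR6qQDGzf7Nv/7AMwAyhWqHf4qMfouPfoqRfoiRf4WRf4GQf36PgX2Ngn2Lg3yIg3uHgnqFgHqEfnmEfXmEfHiFe3iFe3WGKgAzuvm00P/MnADtZxRsgoCHfpGafY+efYygfYigfIKgfH2ggHufhHueh3qbiXqYiXmUh3mPhHmLgHmHfnmFfHmEe3mEaDWAfgCu1f7Nwf25KwAzgHeIgYGHfJame5Gle4uieoWgeX+eeXmefXifg3ihiXijjnikkXiikXiejniYiXmQg3mKfnmHe3mFIwAzrPWX1//MAP+lVRNqf4CHgYKIeo6XeIaNdIaFe4JwfIBteYBtc4Fvc3SEfHWMhXWWj3Wgl3akmnekmHiekHmVh3qNemqJMgBR2/7M1v/FKgA+eG+If4GIgYOIf3BjfmtTfW1IfXJCfHo/dHs/bHpCZXpIY3pSZnthb3uBhXSQl3WfoXakoHihl3qYWSCCfgDx3//Mq/eGHwAzfYGHf4OIgIWJflI7flo2gGU2gXI4gX45eYA5bH83Xnw1Uno1Sng5SnlFWnpebnaCkXWVonegonmdKgBLzvSk5P/MWgDJVS5+fYOHfoSIgIaIhlM+imZJjHdWjYNfjItkhotkfIpeb4lUXoVHSoA7OXo1OHg9SHlVZH10i3SOn3WZLQBT7PzP6f/MJQBQcm+HfYSHfoaIf4eI"/>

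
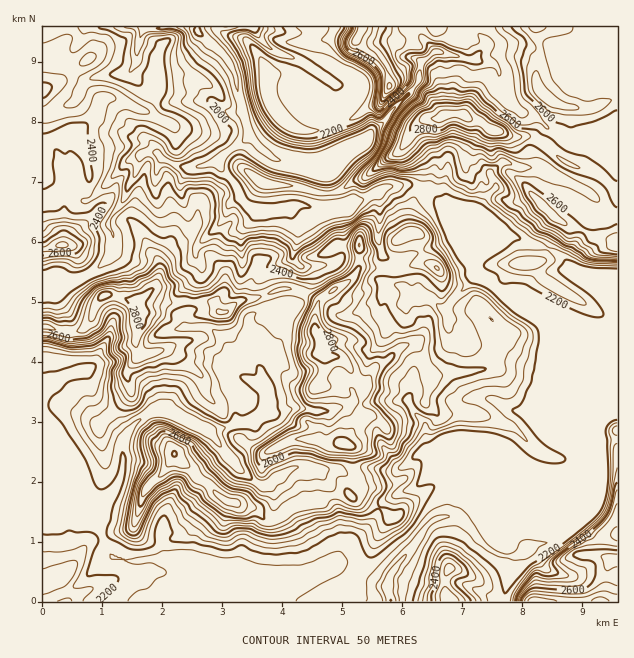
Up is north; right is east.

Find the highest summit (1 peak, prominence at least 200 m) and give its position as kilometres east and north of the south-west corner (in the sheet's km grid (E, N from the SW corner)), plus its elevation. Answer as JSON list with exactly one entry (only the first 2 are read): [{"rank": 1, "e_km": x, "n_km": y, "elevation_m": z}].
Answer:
[{"rank": 1, "e_km": 7.04, "n_km": 8.11, "elevation_m": 2929}]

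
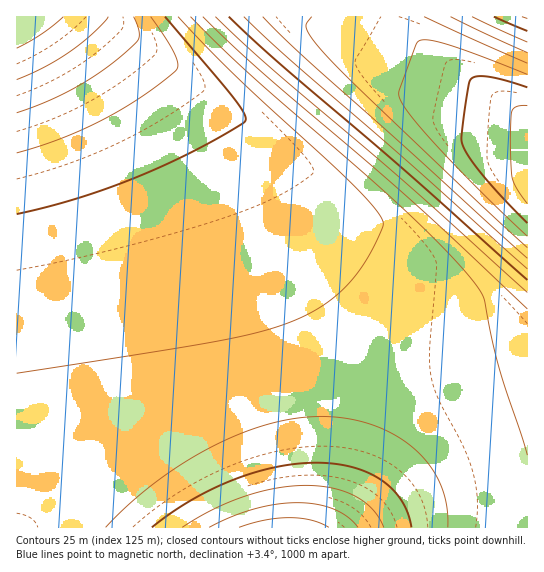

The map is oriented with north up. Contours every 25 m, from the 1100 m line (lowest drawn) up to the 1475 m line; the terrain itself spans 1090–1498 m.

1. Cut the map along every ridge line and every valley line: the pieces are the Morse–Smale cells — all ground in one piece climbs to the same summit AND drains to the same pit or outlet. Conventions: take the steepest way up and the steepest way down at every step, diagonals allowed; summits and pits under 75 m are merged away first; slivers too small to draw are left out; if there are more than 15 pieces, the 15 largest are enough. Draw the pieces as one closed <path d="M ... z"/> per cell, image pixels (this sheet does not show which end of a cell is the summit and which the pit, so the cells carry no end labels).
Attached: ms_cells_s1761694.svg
<path d="M390 16l-374 1 1 511 9 0 51-45 48-34 57-30 43-18 73-20 55-8 112-9 37-8 26-10 0-225-129-90-6-6z"/><path d="M527 347l-25 9-37 8-99 8-53 7-50 10-38 12-43 18-68 37-51 37-36 34 500 1z"/><path d="M527 16l-136 0 0 3 2 6 17 14 117 81z"/>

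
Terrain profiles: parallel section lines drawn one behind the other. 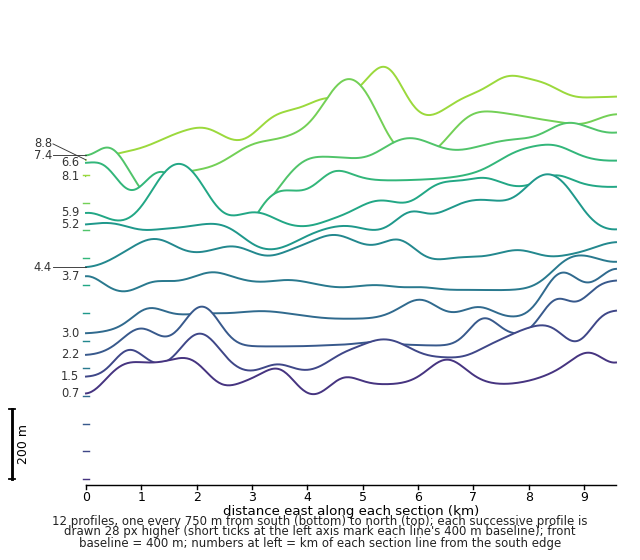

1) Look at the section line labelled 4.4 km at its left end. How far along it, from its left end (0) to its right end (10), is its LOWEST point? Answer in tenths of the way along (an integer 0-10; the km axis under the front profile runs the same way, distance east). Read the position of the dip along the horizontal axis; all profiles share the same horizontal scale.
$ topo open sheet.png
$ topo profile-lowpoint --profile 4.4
0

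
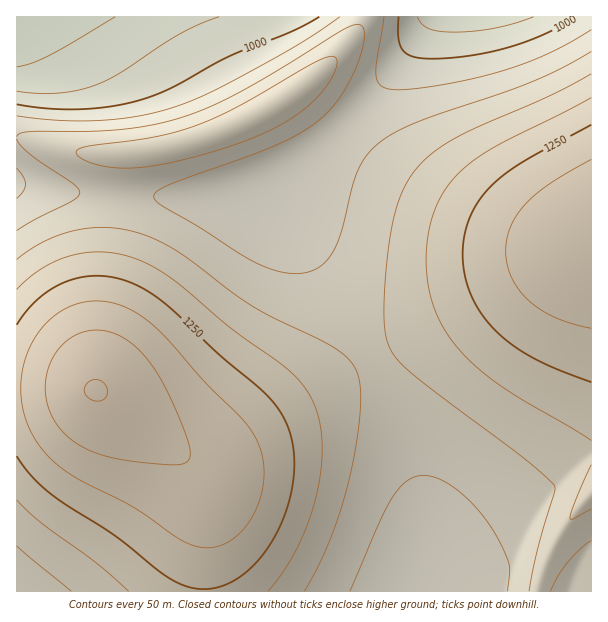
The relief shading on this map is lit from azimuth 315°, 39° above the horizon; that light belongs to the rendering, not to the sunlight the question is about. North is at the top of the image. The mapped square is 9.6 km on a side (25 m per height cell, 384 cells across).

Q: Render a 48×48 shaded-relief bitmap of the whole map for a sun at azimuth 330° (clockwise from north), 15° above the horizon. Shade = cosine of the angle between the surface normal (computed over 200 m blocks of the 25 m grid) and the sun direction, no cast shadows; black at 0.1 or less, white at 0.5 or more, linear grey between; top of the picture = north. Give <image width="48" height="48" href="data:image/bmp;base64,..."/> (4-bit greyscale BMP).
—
<image width="48" height="48" href="data:image/bmp;base64,Qk32BAAAAAAAAHYAAAAoAAAAMAAAADAAAAABAAQAAAAAAIAEAAATCwAAEwsAABAAAAAAAAAAAAAAABEREQAiIiIAMzMzAERERABVVVUAZmZmAHd3dwCIiIgAmZmZAKqqqgC7u7sAzMzMAN3d3QDu7u4A////AFVVVVVVVVREMzIiIzNEVVVmZmZmeZczVlVVVVVVVVREMzIiIjNERVVmZmZmeJhDRlVVVVVVVVREMzIiIjM0RVVmZmZmaJlTNVVVVVVVVVVEQzMiIjM0RFVWZmZmZ5lzI1VVRERVVVVURDMyIjM0RFVWZmZmZomVIlVURERFVVVVRDMzIjMzRFVVZmZmZnmXMlVUREREVVVVREMzMzMzRFVVVmZmZmiZY1VUREREVVVVVUQzMzMzREVVVmZmZmaKllVUREREVVVVVVREMzM0REVVVWZmZmZ5qVVURERERVVVVVVEQzM0REVVVVVVVVVnmlVURERERVVmZlVUREREREVVVVVVVVVWeWVVRERERVVmZmVVRERERFVVVVVVVVVVVmZVVEREVVVmZmZlVURERFVVVVVVVVVVVWZlVUREVVZmZmZmVVVVVVVVVVVVVVVVVXdmVVVVVVZmZ3ZmZVVVVVVVVVVVVVVVVXd2ZVVVVWZmd3d2ZmVVVVVVVVVVVVVVVYiHdmZVVmZmd3d3ZmZlVVVVVVVVVVVVVYiIh3ZmZmZnd3d3dmZmZVVVVVVVVVVUVZmYiHdmZmZ3d3d3d3ZmZmZmVVVVVVVERJmZmId3dmd3d3d3d3dmZmZmZVVVVVVERKqpmYh3d3d3d3d3d3d2ZmZmZmVVVVVURKqqmZiId3d3d3d3d3d3dmZmZmZVVVVVRaqqqZmIh3d3d3d3d3d3d3ZmZmZlVVVVVaqqqpmYiHd3d3d3d3d3d3d2ZmZmVVVVVbu6qqmYiId3d3d3d3d3d3d3d2ZmZlVVVbu6qqmZiIh3d3d3d3d3d3d3d3dmZmZVVbu7qqmZiIh3d3d3d3d3d3d3d3d3ZmZmVbu7qqqZmIh3d3d3d3d3d3d3d3d3d2ZmZru7qqqZmIh3d3d3d3d3d3iIiId3d3dmZquqqqqZmIh3d3d3d3d3d4iIiIiId3d3ZqqqqqmZiIh3d3d3d3d3d4iIiIiIiId3d6qqmZmIiHd3d3d3d3d3d4iIiIiIiIiHd5mZiId3ZmZmZmZmd3d3d4iIiZmZmIiIh4h3ZlVUREREVVZmZnd3eIiImZmZmZmIiGZVRDMyIiIiM0RWZmd3eIiJmZmZmZmZmFREREMzIhEAARI0Vmd3eIiJmZmqqqmZmUVWZ3d2ZUMhAAASNFZ3eIiJmZqqqqqqmWiaq7u7uphlMQAAE0VneIiZmaqqqqqqqqvN3e7u7dy6hkIAACRWeIiZmqqqqqqqqs3d3u7u7u7u25dBAAJFd4iZmqqqu7u7qszMzMzMzN3u7tyWMQAkZ4iZmqqru7u7u7u7qqqqqrvM3u7bhSACRniZmqqru7u7u6qZmZmZmZmqvN7+2mMRJGiZmqqru7u7u5iIiIiIiImZqrzv/bcxE1eJmqqru7u7u4iIiIiIiIiJmavN7+tzEjZ5mqqru7u8zIiIiIiIiIiIiZms3v63MSRomaqqu7u8zIiIiIiIiIiIiZmave/qYyNXiZqqu7u8zHeIiIiIiIiIiJmZrN/8hCJGiZqqq7u7zA=="/>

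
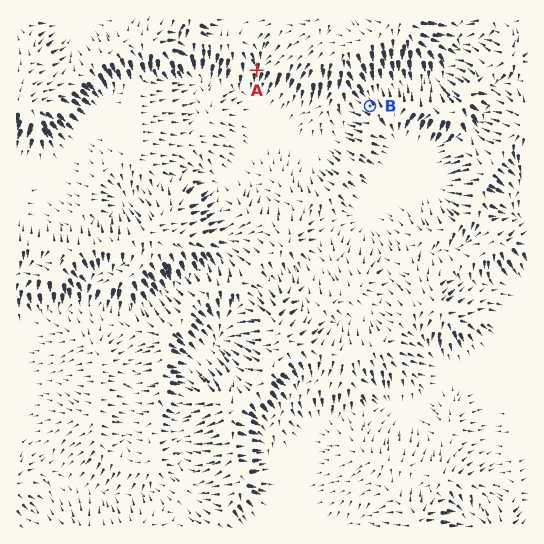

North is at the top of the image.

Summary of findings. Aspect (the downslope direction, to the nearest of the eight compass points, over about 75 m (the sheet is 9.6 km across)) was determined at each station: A S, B NW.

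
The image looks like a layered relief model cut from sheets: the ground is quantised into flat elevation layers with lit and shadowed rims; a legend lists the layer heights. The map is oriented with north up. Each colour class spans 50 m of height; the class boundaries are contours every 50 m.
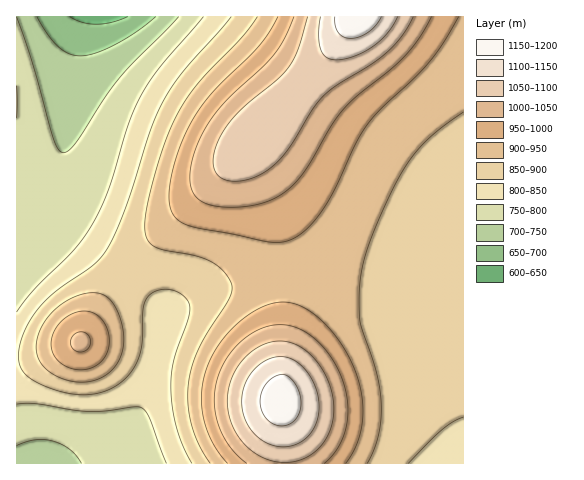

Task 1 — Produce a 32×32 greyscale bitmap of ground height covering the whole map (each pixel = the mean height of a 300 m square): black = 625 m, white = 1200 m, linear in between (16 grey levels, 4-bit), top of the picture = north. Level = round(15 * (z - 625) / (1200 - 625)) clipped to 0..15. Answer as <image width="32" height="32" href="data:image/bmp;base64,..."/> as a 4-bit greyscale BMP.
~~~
<image width="32" height="32" href="data:image/bmp;base64,Qk12AgAAAAAAAHYAAAAoAAAAIAAAACAAAAABAAQAAAAAAAACAAATCwAAEwsAABAAAAAAAAAAAAAAABEREQAiIiIAMzMzAERERABVVVUAZmZmAHd3dwCIiIgAmZmZAKqqqgC7u7sAzMzMAN3d3QDu7u4A////ADMzM0REVWeJq7y7qYdmZmYzMzRERFZ4mrzdy7mHdmZmRERERERWeKvN3dy6mHZmZkRERERFVnmr3u7cuph2ZmZVVVVVVVZ5rN7u7bqYdmZmVmZ3ZlVWeave7ty6mHZmZmZ4iHZlZnirzd3cuYd2ZmZniZmHZVZ4mrzcy6mHdmZmZ4mql2ZWd5mru7qYh3ZmZmeJqZdmVmeJmqqpmHd3ZmZWeJmHZlZneJmZmYh3d2ZmVWeId2ZmZneIiYiHd3dmZkVWd3dmZmZ3iIiIh3d3ZmZEVWZnZmZnd4iIiId3d2ZmNEVWZnd3d3iIiIiId3d2ZjREVWZ3d4iIiIiIiHd3dmYzREVWd4iIiZmZiIh3d3dmMzREVneImZmZmZiIh3d3d0M0RFZniZqqqqmZiId3d3dDM0RVZ4mqu7qqmZiId3d3QzNERWeJq7u7uqmYiHd3d0QzNEVmiau8zLuqmYh3d3dEMzRFVniavMzLqpmIh3d3RDMzRFZ4mrzMy7qpmIh3d0QzM0RWZ4mrzMy7qZiIh3dEMzM0VWeJq7zMu6qZiIh3QzMzNEVmeJqrzMu6qZiIh0MzMzNEVneJqrvMy7qZiIhDMiIzNFVneJqrzMzLqpiIQyIiIjNFVneJq7zd3LqZiDIiERIjNFVneJq83u3LqZgyIREREjNFZniavN7u3LqY"/>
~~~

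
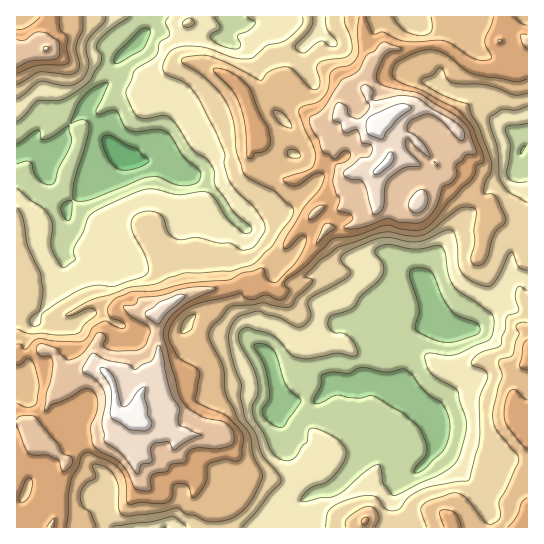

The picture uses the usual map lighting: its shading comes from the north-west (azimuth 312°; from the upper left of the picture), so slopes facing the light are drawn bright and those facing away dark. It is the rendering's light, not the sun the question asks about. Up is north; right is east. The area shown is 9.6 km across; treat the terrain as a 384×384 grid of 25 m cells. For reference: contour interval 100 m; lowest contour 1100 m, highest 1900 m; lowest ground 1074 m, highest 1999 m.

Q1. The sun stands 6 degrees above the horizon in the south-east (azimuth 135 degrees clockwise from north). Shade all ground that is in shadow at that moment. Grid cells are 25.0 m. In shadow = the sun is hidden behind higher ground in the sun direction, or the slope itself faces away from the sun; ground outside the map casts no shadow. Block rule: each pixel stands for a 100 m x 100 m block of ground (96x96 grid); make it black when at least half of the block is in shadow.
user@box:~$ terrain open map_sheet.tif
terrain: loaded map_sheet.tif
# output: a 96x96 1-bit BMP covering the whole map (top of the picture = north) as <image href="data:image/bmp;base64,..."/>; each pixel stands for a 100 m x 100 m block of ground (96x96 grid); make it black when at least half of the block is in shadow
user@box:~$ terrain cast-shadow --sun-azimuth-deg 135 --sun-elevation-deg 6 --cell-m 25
<image width="96" height="96" href="data:image/bmp;base64,Qk2+BAAAAAAAAD4AAAAoAAAAYAAAAGAAAAABAAEAAAAAAIAEAAATCwAAEwsAAAIAAAAAAAAA////AAAAAAD8AAAGAAPAcwAPwH7+AAAAAAPw94AOwP7+ACAAAAP8/8f/wf7+AHAAAAH//+//wf7+AHgAEAB//+//w//+AHgADAAf////5///APwAh4AP////9/9/APwAA8AP//////9/APwAAMAP//////8/AfwAAEAH//////8/AfwAAAA///////8/g/wAAAB///////8Bw/gAAAB/5/////8AwAAAAAD/w/////4AYAAAAAD/w/////jgYgAAAAH/g/////DADwgAAAH/B////+DAD9AAAAH/h////4DAH4ADHgP/D////8DAH8AB/gf/H/////jgf8AA/wf9v/////jwf8wAfg////////j8f/wA/g////////v8f/wB/Af///////v8P/4B8AH5//////v+P94BwADh//////z/v98AAADB//////z//5+gAADh//////z+/x/gAADg+P////j//x/gAADgAP/7//j7///gAADgAAP///77///ggAHgAAD///7z///gAAHgAAD////7///gAAPAAAD////////hgAAAAAD////////jwAAACAD////////DwAAAGAD////////BwAAAGAH///7///8BwAAAAAH///////wA4AAAAAP////////gcAAAAAP////////wAAAAAAf///7////8AAAAAA////7////+ABAAAA////7/////wDgAAA////7//////wCAAAf//zz//////+HGAAf/+Bz///////3gAAf/8Bz///////3wAAP/8AD////////4AAD/+AD////////8AAH//Ab////////+AAH//gb/////////AAA//gf/////////AAAD/gb/////////gAAB/gb/////////wAAB/gD/////////xAAA/wD////////8D4AAPwD////////+B8AAD4T/////////A+AAB47/////////ieBgA4z/////////7eDgA8D/////////7+HwA4f//////////OHwAI//////////8MHwAA//////////+AAAAA///////+H//CAAAA////////////AAAAf//////+P///gAAAP//////+H///wAAAP//////+D///wAAAP//////+B///wAAAH///////B///AAAAD///////B//8AAAAD/9/3///B//8AAAAD///B+f/D/PeAAAAB8P/gcf/D/7/AAYAAAH5wA/+H/9/wB4AAAHhwD/+H///8D4AAAD5wD/+P////n8AAAB8wD/8P//////AAAA/wD/4P/////xgAAA/4H/wf/////AAAAAf8H/A/////+AAAAAP+B8H/////4AAAAAH/gA//////gAAIAAH/4H/////+AAf8AAH////////8AD/gAAH////////AAH8AAAD////////AAP4B8AD////////v//4D/AB///////////8D/AB/////////////8AB/////////////4AA//////////j//8AA//////////H/8="/>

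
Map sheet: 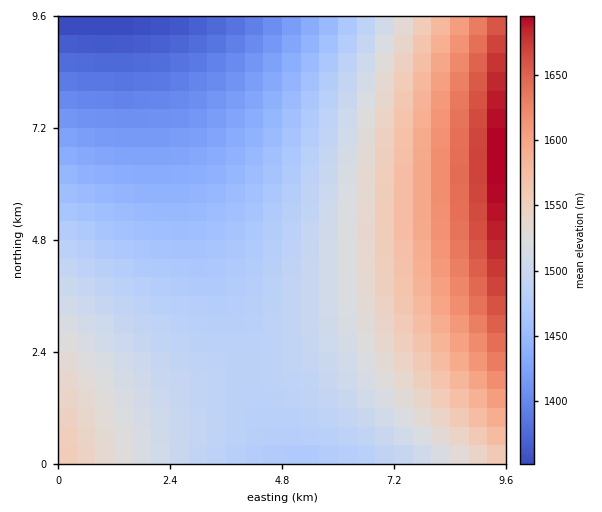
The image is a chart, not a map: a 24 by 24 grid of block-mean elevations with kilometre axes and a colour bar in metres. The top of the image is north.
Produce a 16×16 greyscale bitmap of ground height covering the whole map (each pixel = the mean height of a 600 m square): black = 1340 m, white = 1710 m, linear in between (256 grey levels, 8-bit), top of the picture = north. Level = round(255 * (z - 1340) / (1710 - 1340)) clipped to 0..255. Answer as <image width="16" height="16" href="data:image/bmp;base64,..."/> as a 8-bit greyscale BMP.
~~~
<image width="16" height="16" href="data:image/bmp;base64,Qk02BQAAAAAAADYEAAAoAAAAEAAAABAAAAABAAgAAAAAAAABAAATCwAAEwsAAAABAAAAAAAAAAAAAAEBAQACAgIAAwMDAAQEBAAFBQUABgYGAAcHBwAICAgACQkJAAoKCgALCwsADAwMAA0NDQAODg4ADw8PABAQEAAREREAEhISABMTEwAUFBQAFRUVABYWFgAXFxcAGBgYABkZGQAaGhoAGxsbABwcHAAdHR0AHh4eAB8fHwAgICAAISEhACIiIgAjIyMAJCQkACUlJQAmJiYAJycnACgoKAApKSkAKioqACsrKwAsLCwALS0tAC4uLgAvLy8AMDAwADExMQAyMjIAMzMzADQ0NAA1NTUANjY2ADc3NwA4ODgAOTk5ADo6OgA7OzsAPDw8AD09PQA+Pj4APz8/AEBAQABBQUEAQkJCAENDQwBEREQARUVFAEZGRgBHR0cASEhIAElJSQBKSkoAS0tLAExMTABNTU0ATk5OAE9PTwBQUFAAUVFRAFJSUgBTU1MAVFRUAFVVVQBWVlYAV1dXAFhYWABZWVkAWlpaAFtbWwBcXFwAXV1dAF5eXgBfX18AYGBgAGFhYQBiYmIAY2NjAGRkZABlZWUAZmZmAGdnZwBoaGgAaWlpAGpqagBra2sAbGxsAG1tbQBubm4Ab29vAHBwcABxcXEAcnJyAHNzcwB0dHQAdXV1AHZ2dgB3d3cAeHh4AHl5eQB6enoAe3t7AHx8fAB9fX0Afn5+AH9/fwCAgIAAgYGBAIKCggCDg4MAhISEAIWFhQCGhoYAh4eHAIiIiACJiYkAioqKAIuLiwCMjIwAjY2NAI6OjgCPj48AkJCQAJGRkQCSkpIAk5OTAJSUlACVlZUAlpaWAJeXlwCYmJgAmZmZAJqamgCbm5sAnJycAJ2dnQCenp4An5+fAKCgoAChoaEAoqKiAKOjowCkpKQApaWlAKampgCnp6cAqKioAKmpqQCqqqoAq6urAKysrACtra0Arq6uAK+vrwCwsLAAsbGxALKysgCzs7MAtLS0ALW1tQC2trYAt7e3ALi4uAC5ubkAurq6ALu7uwC8vLwAvb29AL6+vgC/v78AwMDAAMHBwQDCwsIAw8PDAMTExADFxcUAxsbGAMfHxwDIyMgAycnJAMrKygDLy8sAzMzMAM3NzQDOzs4Az8/PANDQ0ADR0dEA0tLSANPT0wDU1NQA1dXVANbW1gDX19cA2NjYANnZ2QDa2toA29vbANzc3ADd3d0A3t7eAN/f3wDg4OAA4eHhAOLi4gDj4+MA5OTkAOXl5QDm5uYA5+fnAOjo6ADp6ekA6urqAOvr6wDs7OwA7e3tAO7u7gDv7+8A8PDwAPHx8QDy8vIA8/PzAPT09AD19fUA9vb2APf39wD4+PgA+fn5APr6+gD7+/sA/Pz8AP39/QD+/v4A////AJKIfnVtZmFeXV5iaHB7iJeOhXx0bWdjYmJlanF7iJaniYB4cWtnZGRmanF6hZOktoN7dG5pZWRlaG52gY6dr8N9dW9pZWNjZWlweoaVprnOdW5oZGFfYGRqcn2Lm63C2G1nYV5bW11iaXJ/jp+zyeBkXlpXVlZZX2dygJCit87mW1ZSUE9RVVxlcX+RpLrS61FMSUhIS1BXYm5+kKW81O5GQ0A/QURKUl1rfI+kvNXwOzg3Nzk9Q01ZZ3iMorrU7zAuLS0wNTxGU2J0iJ+30e0kIiIjJyw0P0xcboOZss3pGBcXGR0jKzZEVGd7kqvG4gsKCw4SGSItO0tdcomivNg="/>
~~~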